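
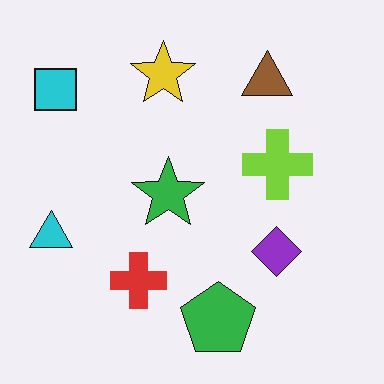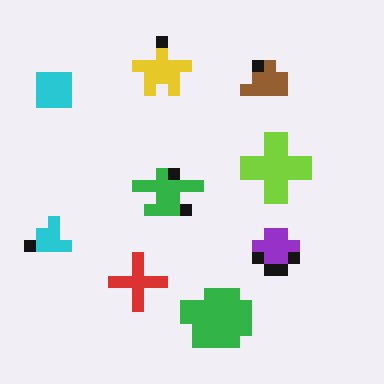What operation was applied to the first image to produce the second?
This is the original image coarsely pixelated.

Shapes are reduced to large square blocks; fine edges and outlines are lost — a downscale-then-upscale (mosaic) effect.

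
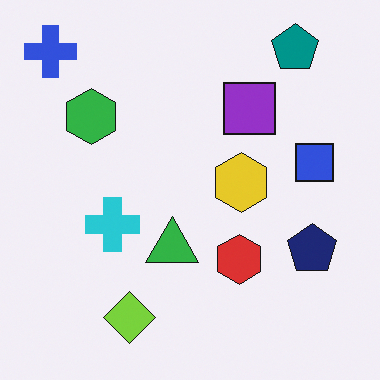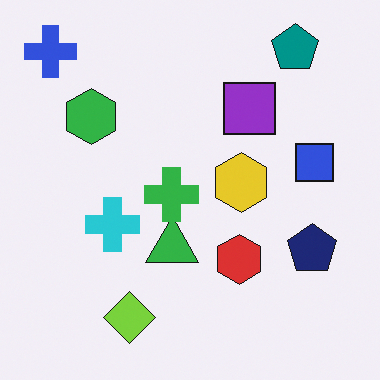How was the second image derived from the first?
The image was overlaid with an additional green cross.

A green cross appears in the second image that is absent from the first.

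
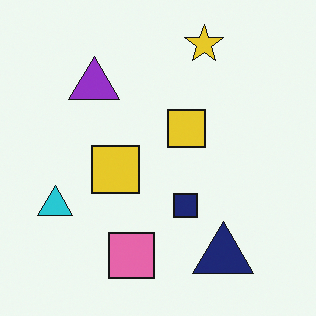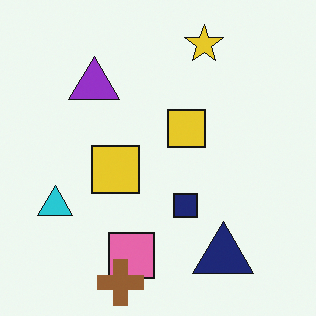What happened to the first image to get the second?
The image was overlaid with an additional brown cross.

A brown cross appears in the second image that is absent from the first.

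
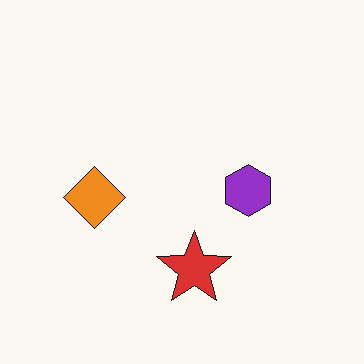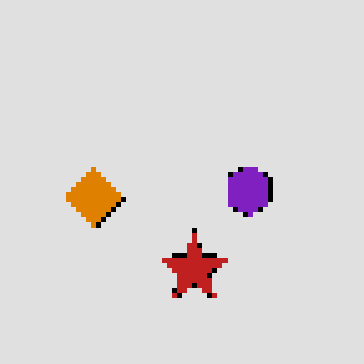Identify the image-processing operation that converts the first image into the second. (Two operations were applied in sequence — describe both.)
The second image is the first moderately posterized, then lightly pixelated (a mild mosaic effect).

Each flat color has snapped to a coarser quantized level — most visibly, the near-white background has dropped to a flat grey. Shapes are reduced to large square blocks; fine edges and outlines are lost — a downscale-then-upscale (mosaic) effect.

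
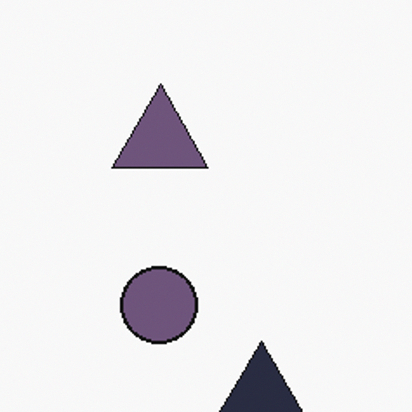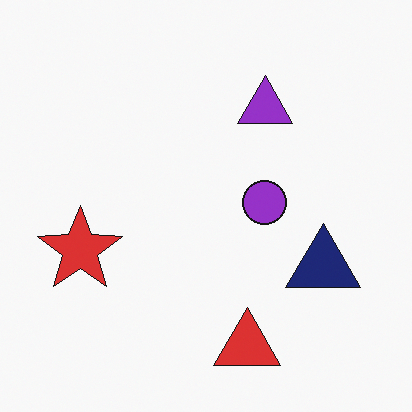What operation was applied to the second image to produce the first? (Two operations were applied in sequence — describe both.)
The transformation is: cropped to a noticeably smaller region and rescaled, then heavily desaturated.

The visible shapes are larger and the field of view is narrower; shapes near the original edges may be partly or wholly outside the frame — a crop-and-rescale. All colors are more muted and greyish — a global saturation change.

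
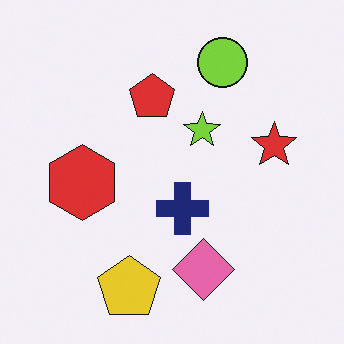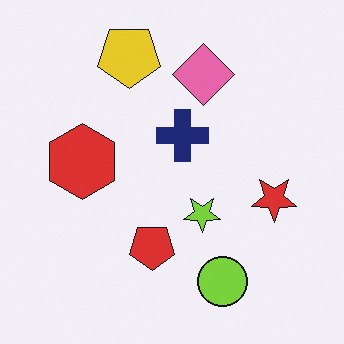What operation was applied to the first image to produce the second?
Flipped vertically (top ↔ bottom).

The yellow pentagon is in the bottom of the first image and the top of the second — shapes on opposite sides of the horizontal midline have swapped in a mirror flip.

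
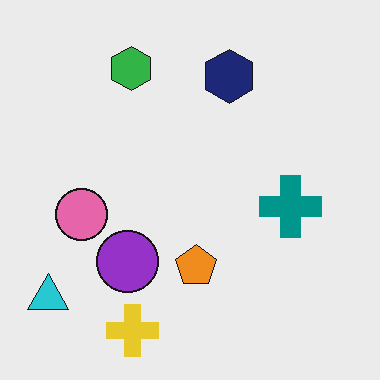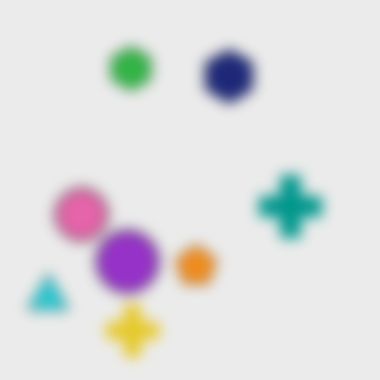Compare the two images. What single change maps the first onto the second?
This is the original image strongly gaussian-blurred.

Shape edges and outlines are uniformly softened across the whole image.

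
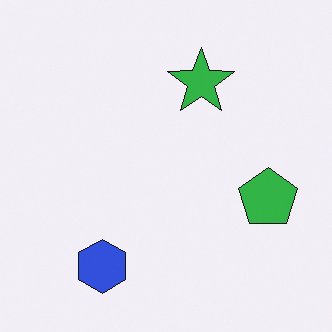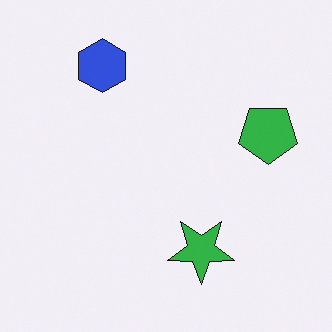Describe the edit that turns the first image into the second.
Flipped vertically (top ↔ bottom).

The blue hexagon is in the bottom-left of the first image and the top-left of the second — shapes on opposite sides of the horizontal midline have swapped in a mirror flip.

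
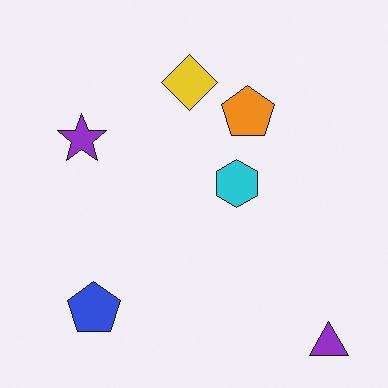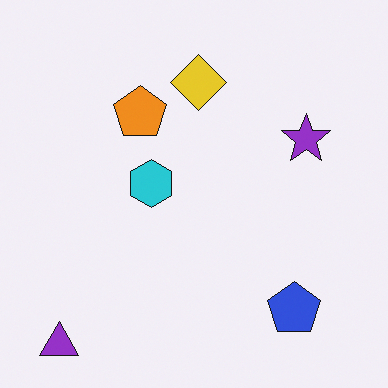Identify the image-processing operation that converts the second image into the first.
The image was flipped horizontally (left ↔ right).

The purple triangle is in the bottom-left of the second image and the bottom-right of the first — shapes on opposite sides of the vertical midline have swapped in a mirror flip.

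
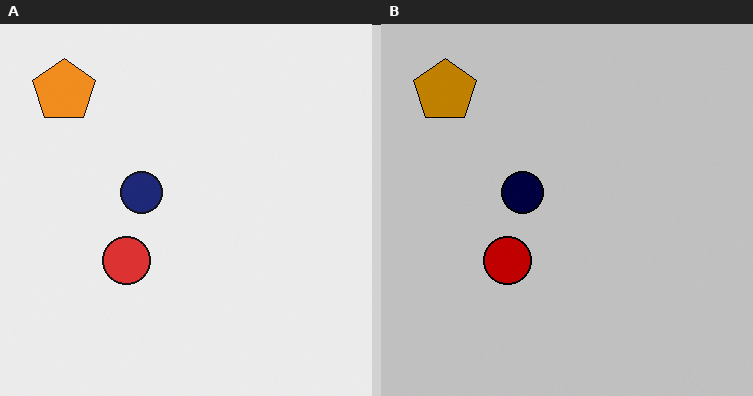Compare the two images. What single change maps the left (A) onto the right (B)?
This is the original image heavily posterized to just a handful of flat colors.

Each flat color has snapped to a coarser quantized level — most visibly, the near-white background has dropped to a flat grey.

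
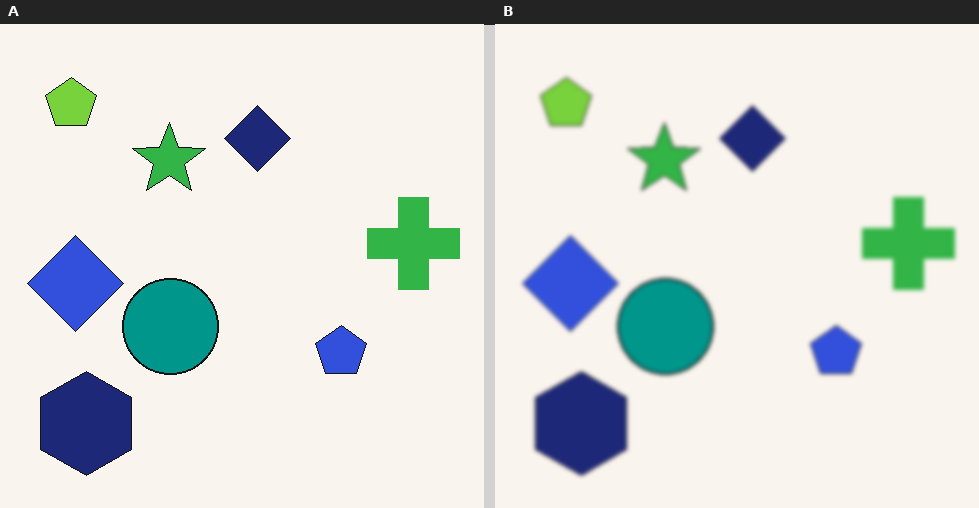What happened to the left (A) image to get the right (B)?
This is the original image lightly blurred.

Shape edges and outlines are uniformly softened across the whole image.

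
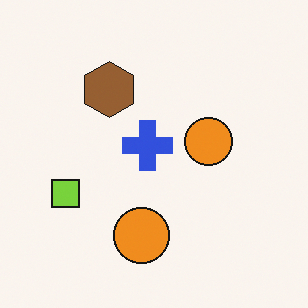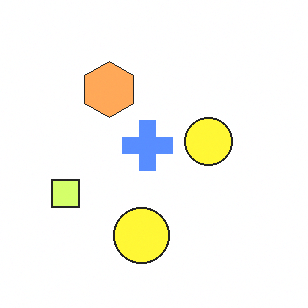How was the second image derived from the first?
The second image is the first noticeably brightened.

Every pixel — background and shapes alike — is uniformly brightened.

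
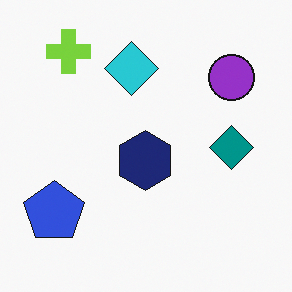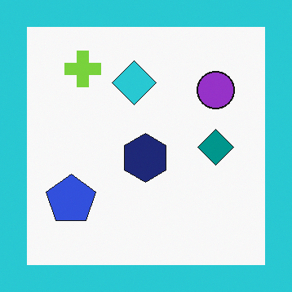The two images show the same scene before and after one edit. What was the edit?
It was framed with a cyan border.

A solid cyan frame runs around the edge of the second image, with the content slightly shrunk inside it.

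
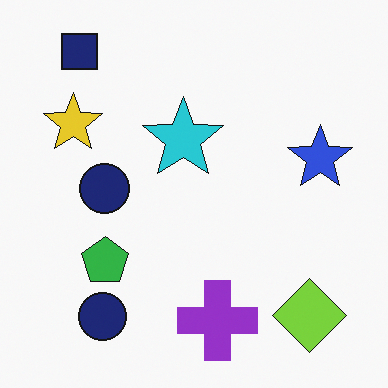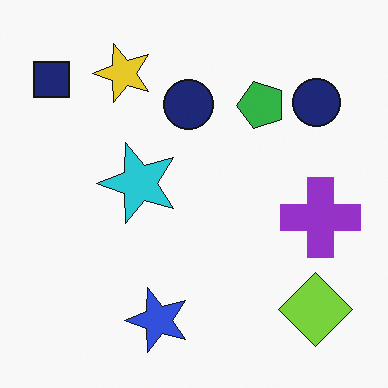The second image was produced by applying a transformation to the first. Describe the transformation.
The image was transposed (reflected across the top-left ↔ bottom-right diagonal).

Shapes have swapped their row and column positions — what was in the top-right is now in the bottom-left — a diagonal reflection.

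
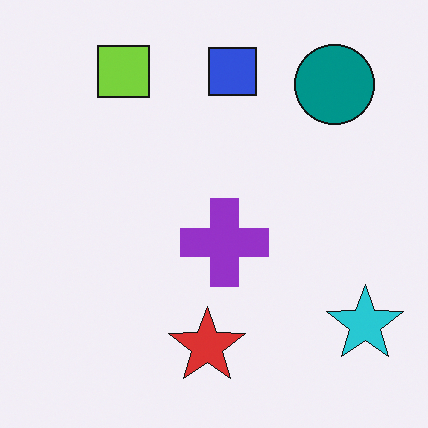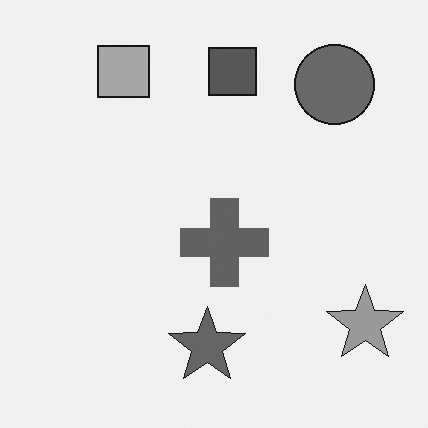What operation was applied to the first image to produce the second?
The transformation is: converted to grayscale.

All color is removed — every shape is now a shade of grey.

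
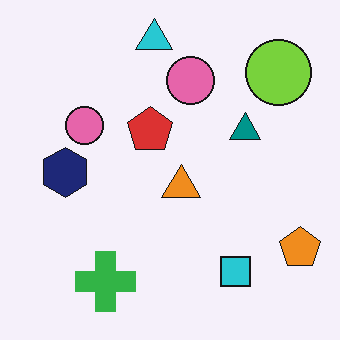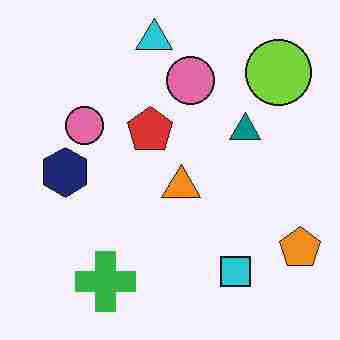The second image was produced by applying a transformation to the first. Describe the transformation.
This is the original image degraded with heavy JPEG compression.

Blocky 8×8 compression artifacts appear around shape edges and the flat background shows ringing — characteristic JPEG degradation.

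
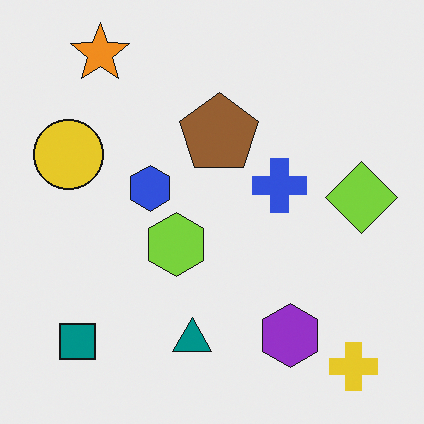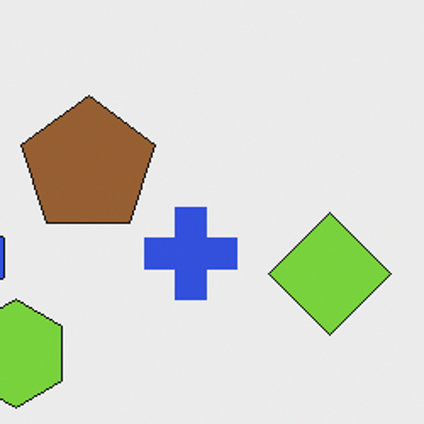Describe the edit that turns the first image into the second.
It was cropped tightly and scaled back up.

The visible shapes are larger and the field of view is narrower; shapes near the original edges may be partly or wholly outside the frame — a crop-and-rescale.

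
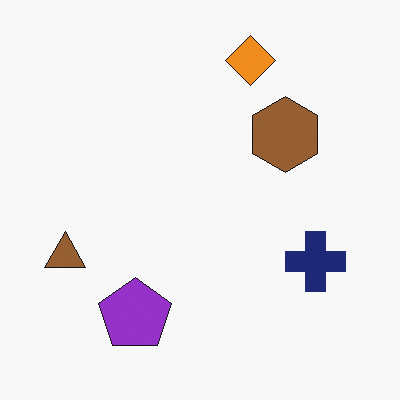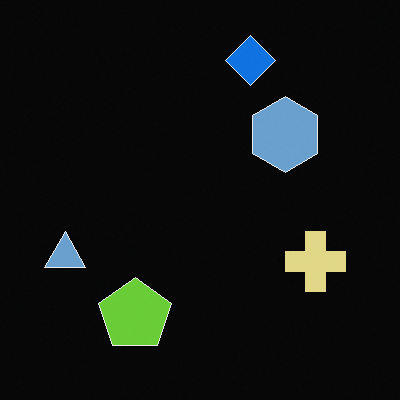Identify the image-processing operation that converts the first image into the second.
The transformation is: color-inverted (negative).

The light background has become dark and every shape's color is its complement — a photographic negative.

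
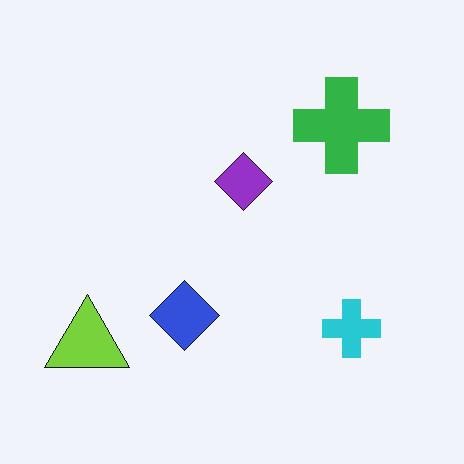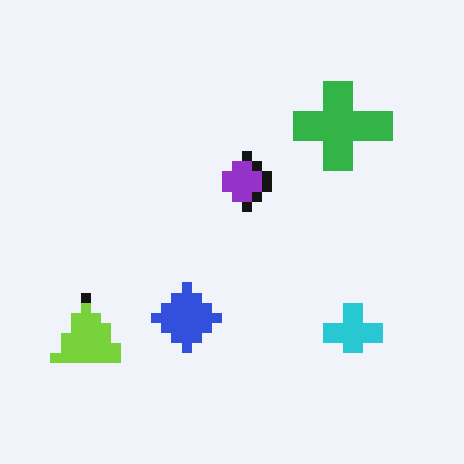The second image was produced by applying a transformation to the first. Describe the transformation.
The image was coarsely pixelated.

Shapes are reduced to large square blocks; fine edges and outlines are lost — a downscale-then-upscale (mosaic) effect.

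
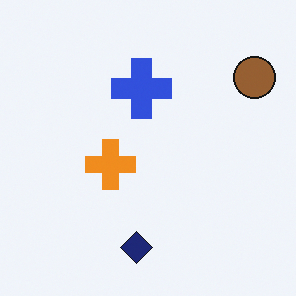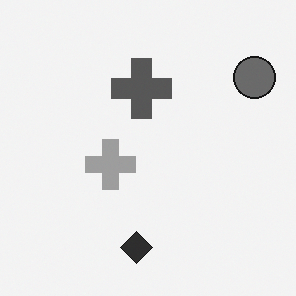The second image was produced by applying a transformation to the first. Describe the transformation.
The transformation is: converted to grayscale.

All color is removed — every shape is now a shade of grey.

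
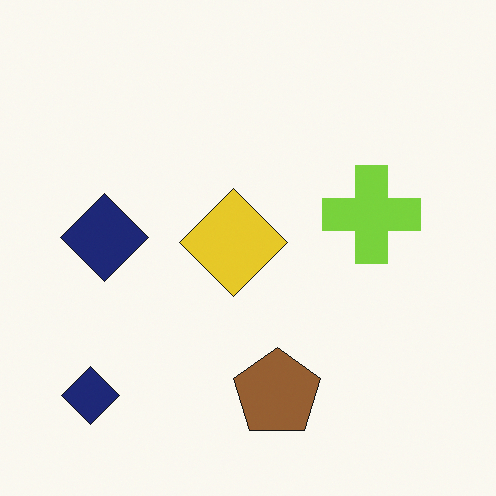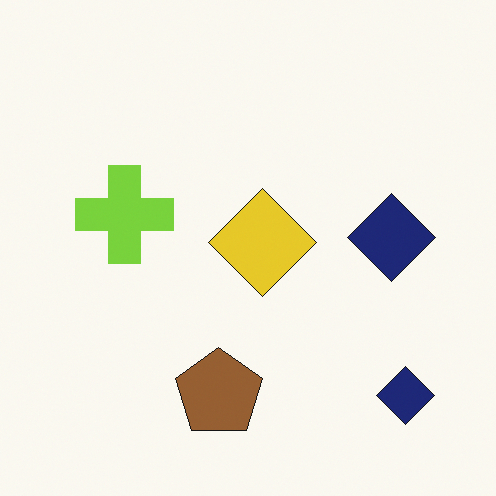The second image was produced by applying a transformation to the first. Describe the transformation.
This is the original image flipped horizontally (left ↔ right).

The lime cross is in the right of the first image and the left of the second — shapes on opposite sides of the vertical midline have swapped in a mirror flip.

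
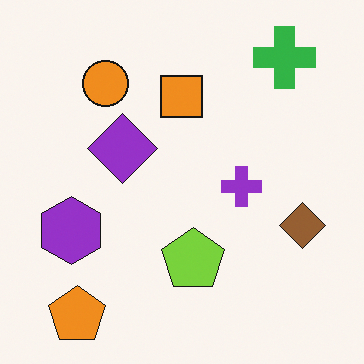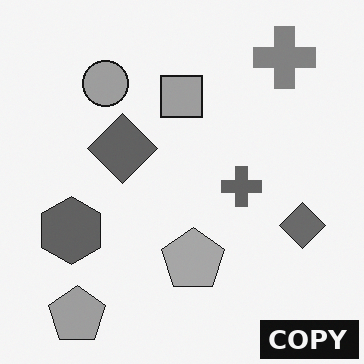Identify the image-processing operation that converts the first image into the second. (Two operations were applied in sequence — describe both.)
The second image is the first converted to grayscale, then watermarked with the text "COPY" in the lower-right corner.

All color is removed — every shape is now a shade of grey. A dark label reading "COPY" appears in the lower-right corner.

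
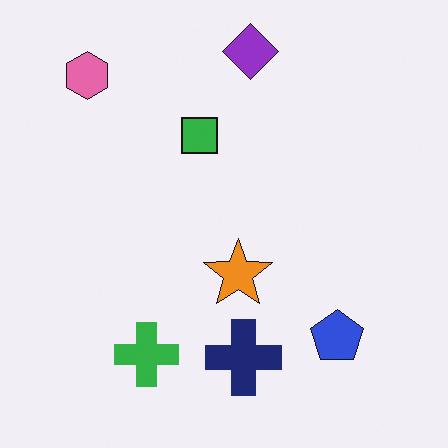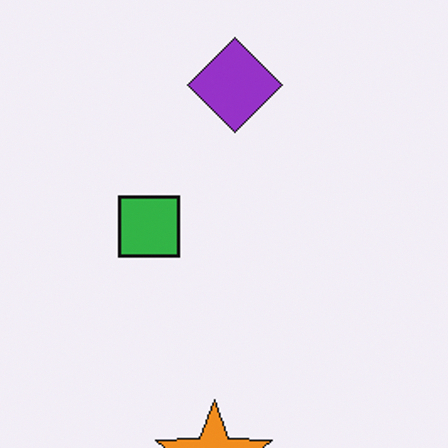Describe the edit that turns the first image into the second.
The second image is the first cropped tightly and scaled back up.

The visible shapes are larger and the field of view is narrower; shapes near the original edges may be partly or wholly outside the frame — a crop-and-rescale.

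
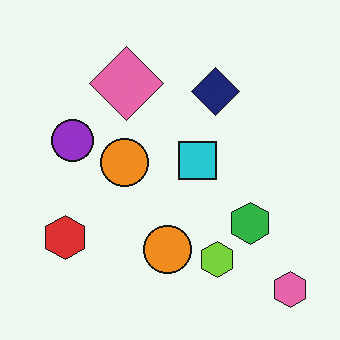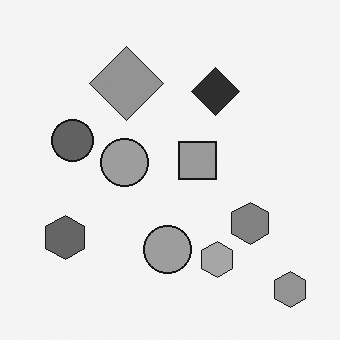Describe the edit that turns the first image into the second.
It was converted to grayscale.

All color is removed — every shape is now a shade of grey.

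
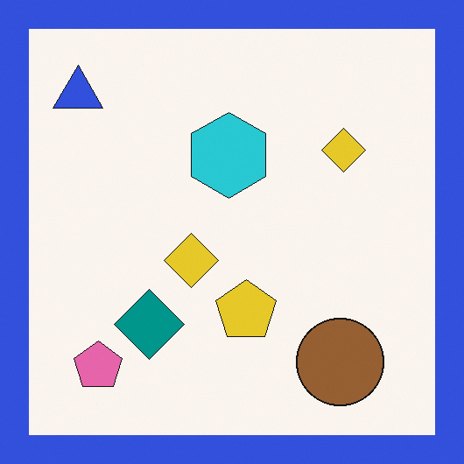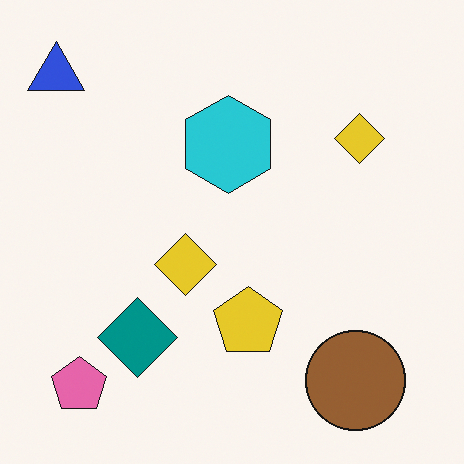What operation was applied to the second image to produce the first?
This is the original image framed with a blue border.

A solid blue frame runs around the edge of the first image, with the content slightly shrunk inside it.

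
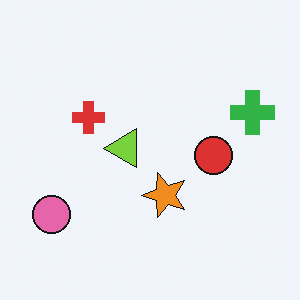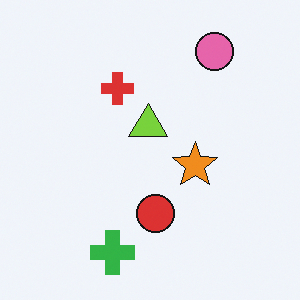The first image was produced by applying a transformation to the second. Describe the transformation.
This is the original image transposed (reflected across the top-left ↔ bottom-right diagonal).

Shapes have swapped their row and column positions — what was in the top-right is now in the bottom-left — a diagonal reflection.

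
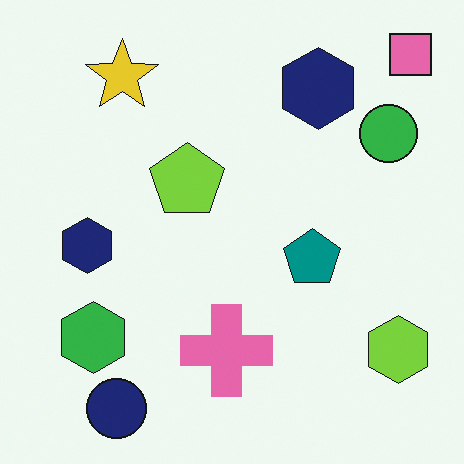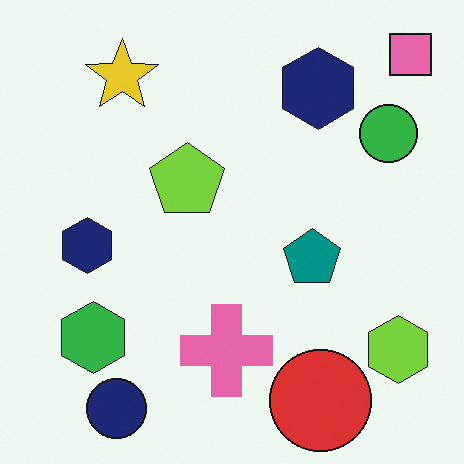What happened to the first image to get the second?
The second image is the first overlaid with an additional red circle.

A red circle appears in the second image that is absent from the first.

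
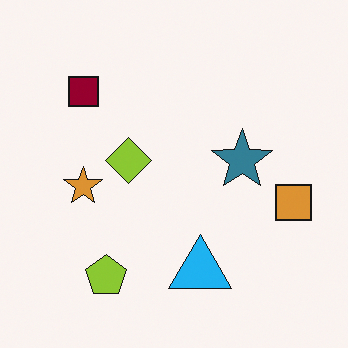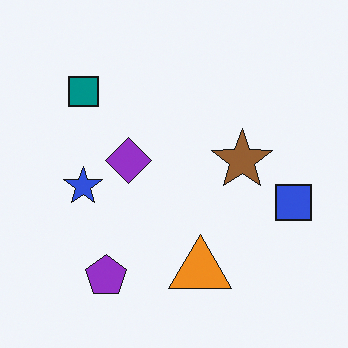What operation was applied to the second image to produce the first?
It was hue-shifted through roughly half the color wheel.

Every shape's color has rotated by the same amount around the hue wheel — a uniform hue shift.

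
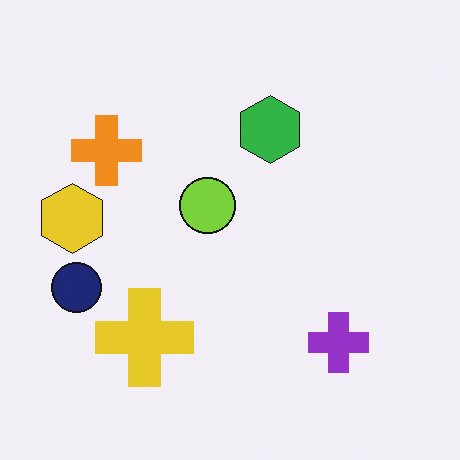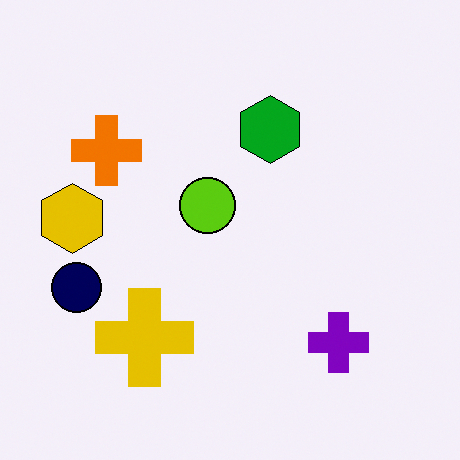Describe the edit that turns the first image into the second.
It was given slightly increased contrast.

Tones are pushed away from mid-grey across the whole image — a global contrast change.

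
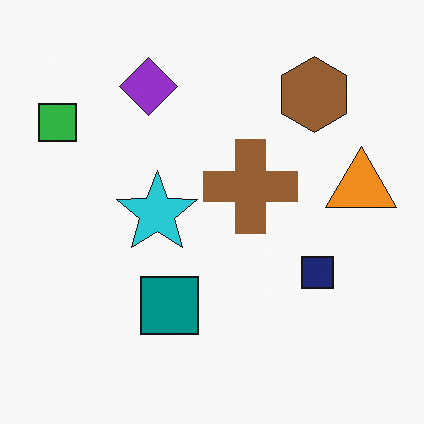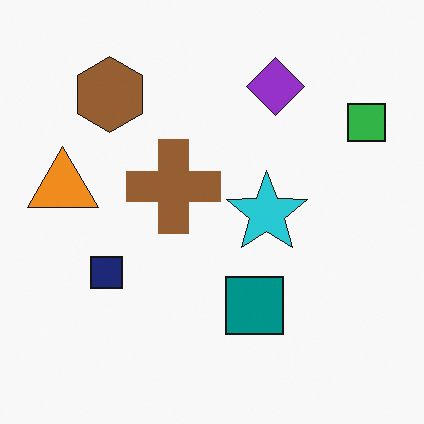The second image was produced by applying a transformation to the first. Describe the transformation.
It was flipped horizontally (left ↔ right).

The green square is in the top-left of the first image and the top-right of the second — shapes on opposite sides of the vertical midline have swapped in a mirror flip.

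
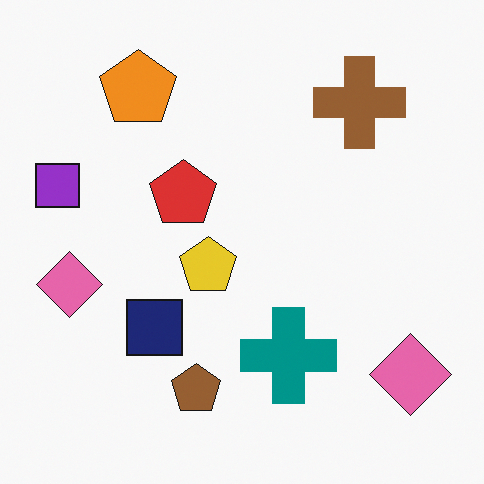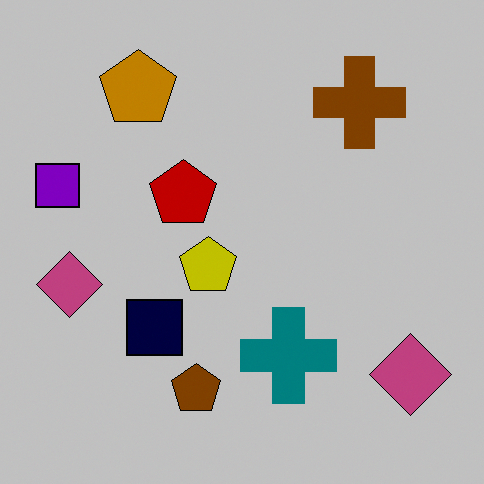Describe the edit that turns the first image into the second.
It was heavily posterized to just a handful of flat colors.

Each flat color has snapped to a coarser quantized level — most visibly, the near-white background has dropped to a flat grey.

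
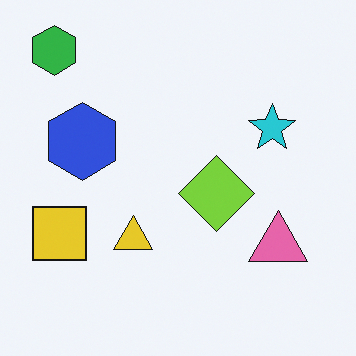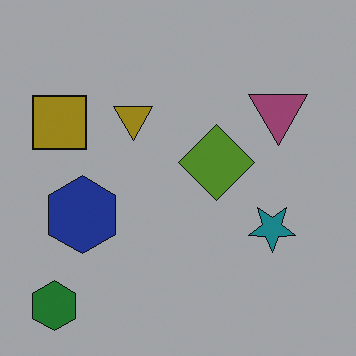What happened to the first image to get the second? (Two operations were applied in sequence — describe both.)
This is the original image darkened a lot, then flipped vertically (top ↔ bottom).

Every pixel — background and shapes alike — is uniformly darkened. The green hexagon is in the top-left of the first image and the bottom-left of the second — shapes on opposite sides of the horizontal midline have swapped in a mirror flip.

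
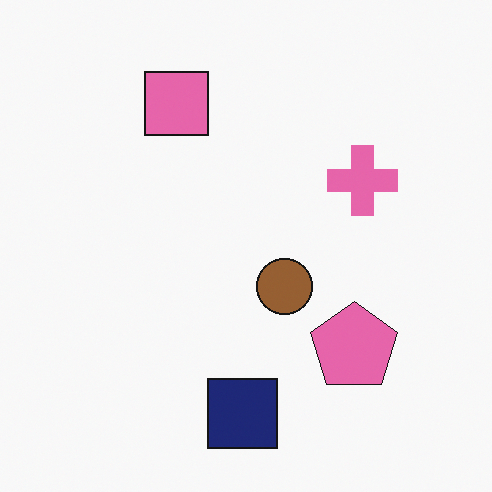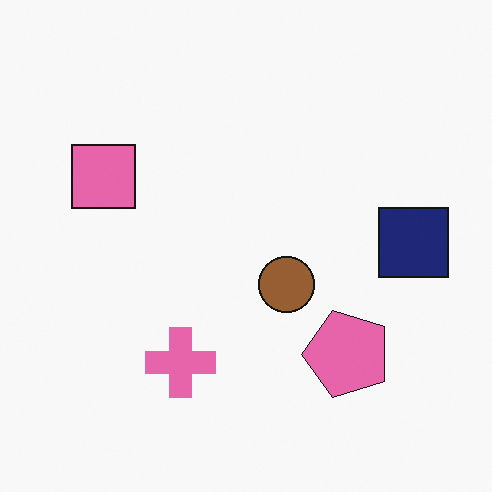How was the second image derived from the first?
The second image is the first transposed (reflected across the top-left ↔ bottom-right diagonal).

Shapes have swapped their row and column positions — what was in the top-right is now in the bottom-left — a diagonal reflection.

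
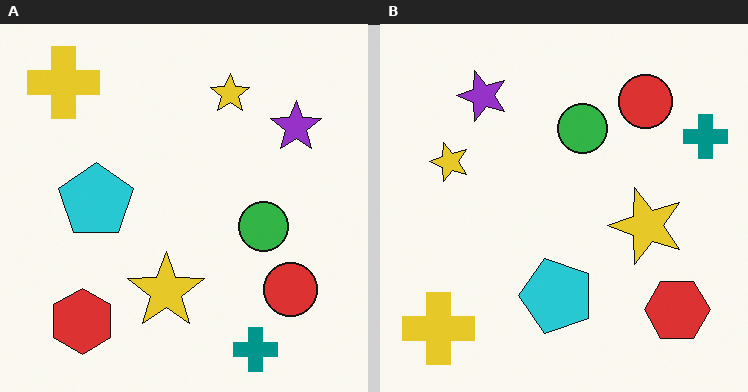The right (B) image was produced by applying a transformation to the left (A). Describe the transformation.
The transformation is: rotated 90° counter-clockwise.

The yellow cross sits in the top-left of the left (A) image and the bottom-left of the right (B) — consistent with a whole-image 90° counter-clockwise rotation.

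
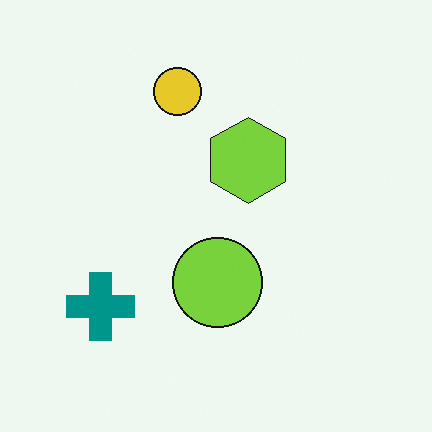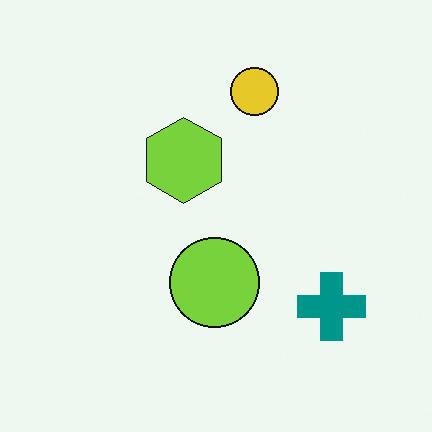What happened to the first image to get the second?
The second image is the first flipped horizontally (left ↔ right).

The teal cross is in the bottom-left of the first image and the bottom-right of the second — shapes on opposite sides of the vertical midline have swapped in a mirror flip.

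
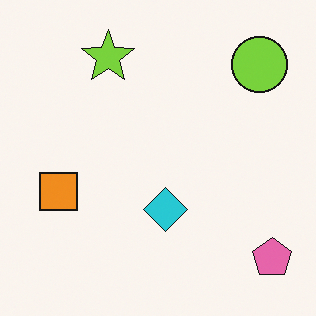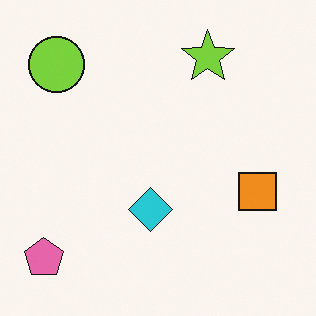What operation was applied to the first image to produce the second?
Flipped horizontally (left ↔ right).

The pink pentagon is in the bottom-right of the first image and the bottom-left of the second — shapes on opposite sides of the vertical midline have swapped in a mirror flip.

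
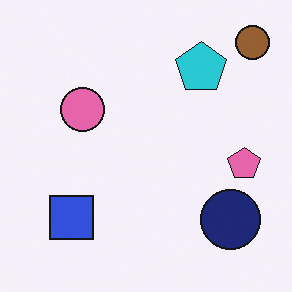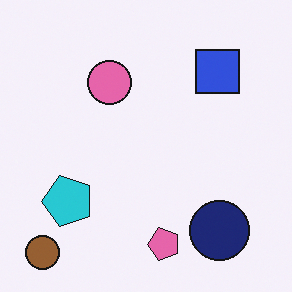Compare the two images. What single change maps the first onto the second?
It was transposed (reflected across the top-left ↔ bottom-right diagonal).

Shapes have swapped their row and column positions — what was in the top-right is now in the bottom-left — a diagonal reflection.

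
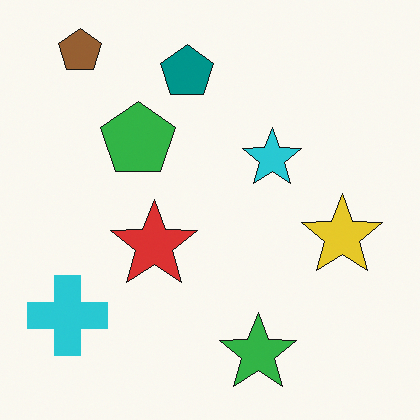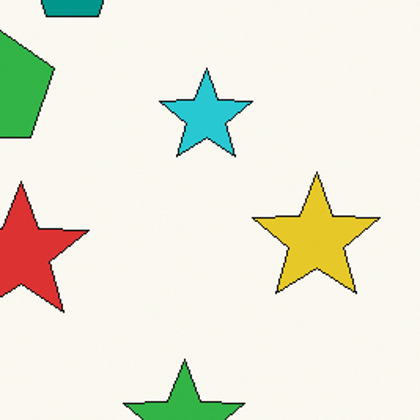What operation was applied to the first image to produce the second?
The transformation is: cropped to a modestly smaller region and rescaled.

The visible shapes are larger and the field of view is narrower; shapes near the original edges may be partly or wholly outside the frame — a crop-and-rescale.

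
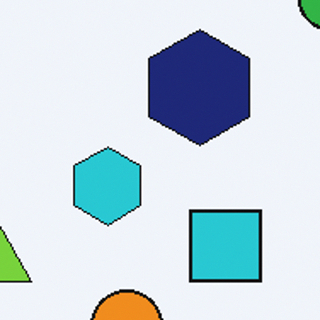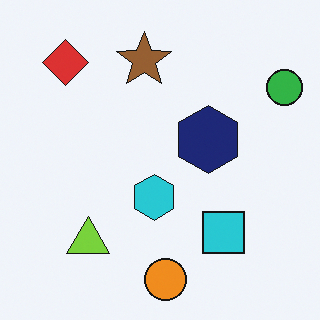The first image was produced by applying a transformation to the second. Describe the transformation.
The transformation is: cropped tightly and scaled back up.

The visible shapes are larger and the field of view is narrower; shapes near the original edges may be partly or wholly outside the frame — a crop-and-rescale.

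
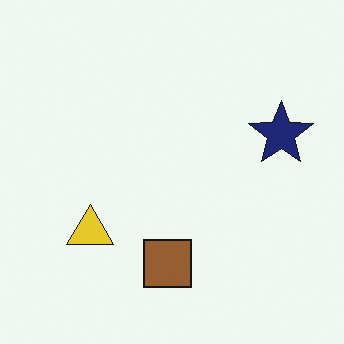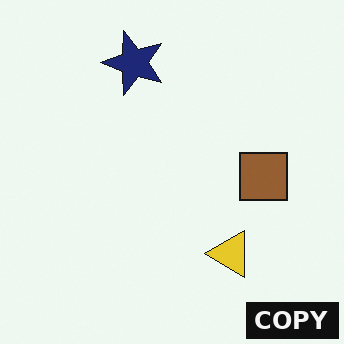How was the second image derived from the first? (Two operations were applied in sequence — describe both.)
The transformation is: rotated 90° counter-clockwise, then watermarked with the text "COPY" in the lower-right corner.

The navy star sits in the right of the first image and the top of the second — consistent with a whole-image 90° counter-clockwise rotation. A dark label reading "COPY" appears in the lower-right corner.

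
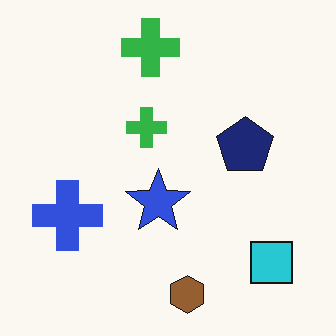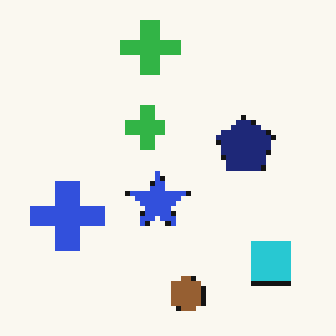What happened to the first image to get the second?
The transformation is: lightly pixelated (a mild mosaic effect).

Shapes are reduced to large square blocks; fine edges and outlines are lost — a downscale-then-upscale (mosaic) effect.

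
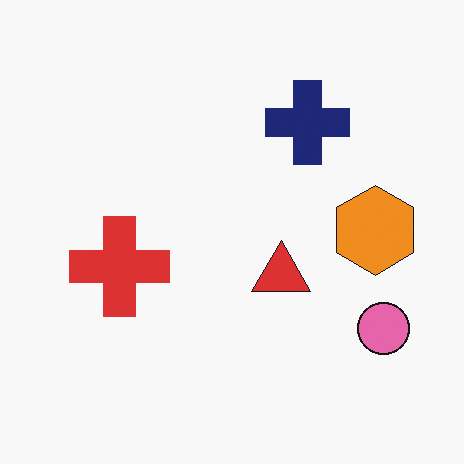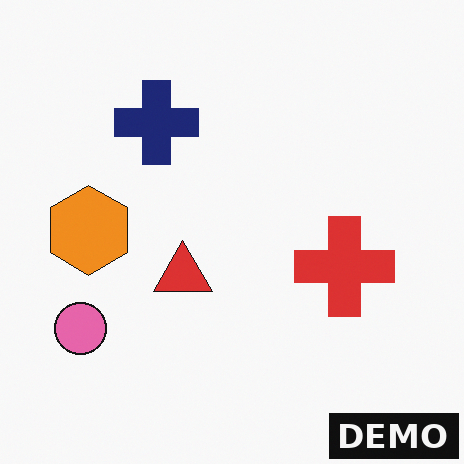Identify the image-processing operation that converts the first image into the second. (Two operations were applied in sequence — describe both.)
Flipped horizontally (left ↔ right), then watermarked with the text "DEMO" in the lower-right corner.

The pink circle is in the bottom-right of the first image and the bottom-left of the second — shapes on opposite sides of the vertical midline have swapped in a mirror flip. A dark label reading "DEMO" appears in the lower-right corner.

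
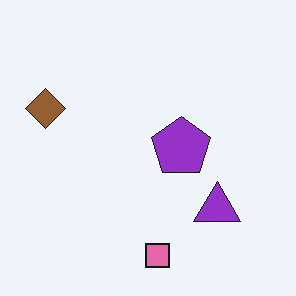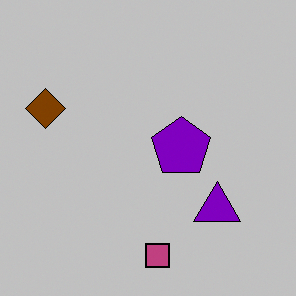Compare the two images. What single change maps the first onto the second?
The image was aggressively posterized.

Each flat color has snapped to a coarser quantized level — most visibly, the near-white background has dropped to a flat grey.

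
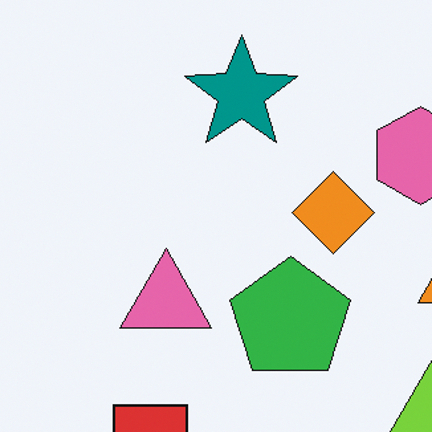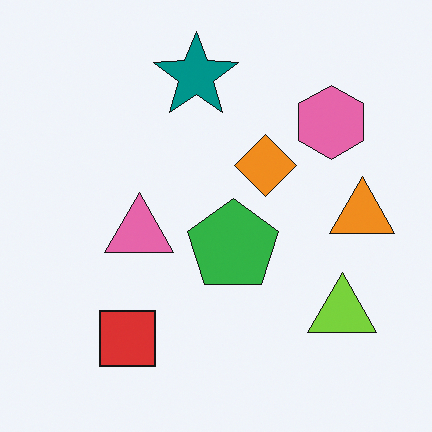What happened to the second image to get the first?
It was cropped to a modestly smaller region and rescaled.

The visible shapes are larger and the field of view is narrower; shapes near the original edges may be partly or wholly outside the frame — a crop-and-rescale.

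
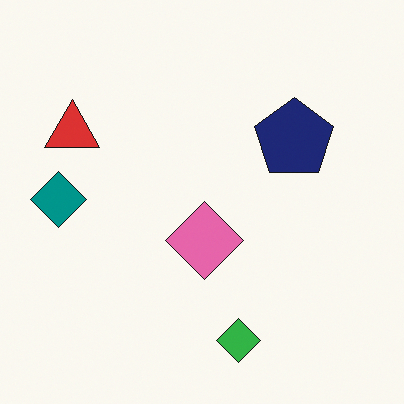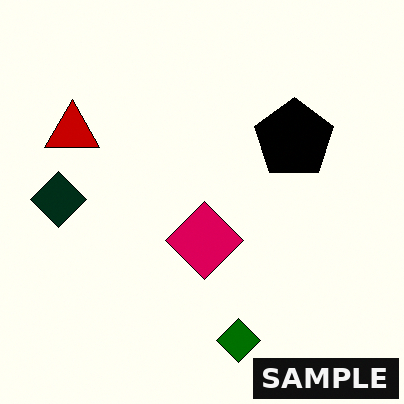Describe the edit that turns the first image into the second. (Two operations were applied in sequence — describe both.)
Given much higher contrast, then watermarked with the text "SAMPLE" in the lower-right corner.

Tones are pushed away from mid-grey across the whole image — a global contrast change. A dark label reading "SAMPLE" appears in the lower-right corner.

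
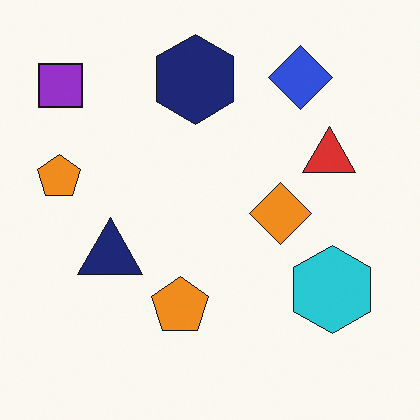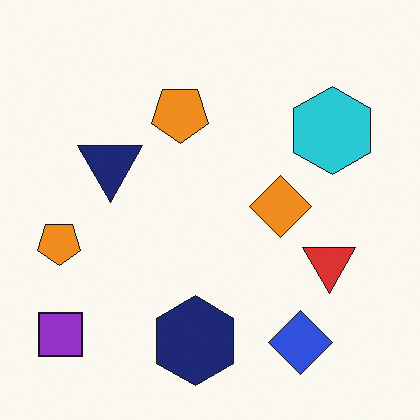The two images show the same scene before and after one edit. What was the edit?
The second image is the first flipped vertically (top ↔ bottom).

The blue diamond is in the top-right of the first image and the bottom-right of the second — shapes on opposite sides of the horizontal midline have swapped in a mirror flip.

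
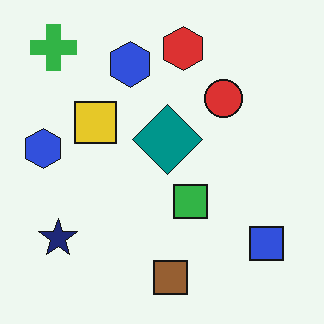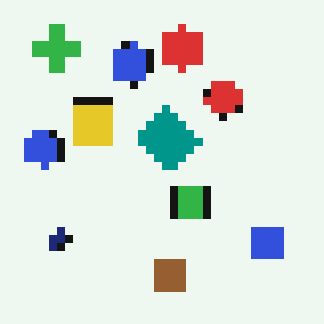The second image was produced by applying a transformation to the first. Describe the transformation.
The image was pixelated into visible square blocks.

Shapes are reduced to large square blocks; fine edges and outlines are lost — a downscale-then-upscale (mosaic) effect.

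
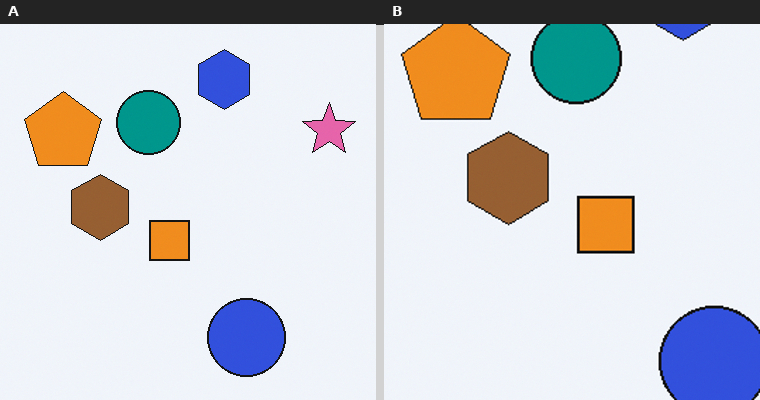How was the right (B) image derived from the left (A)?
The right (B) image is the left (A) cropped slightly and scaled back up.

The visible shapes are larger and the field of view is narrower; shapes near the original edges may be partly or wholly outside the frame — a crop-and-rescale.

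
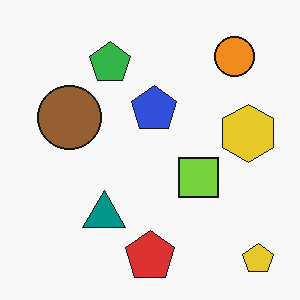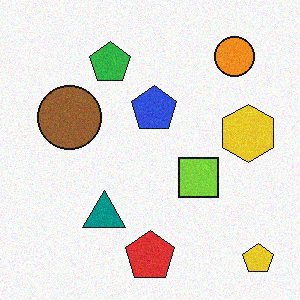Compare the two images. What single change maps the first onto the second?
The image was degraded with light additive noise.

Random speckle covers the whole image, including the flat background.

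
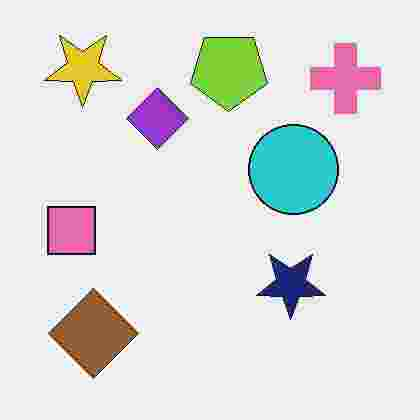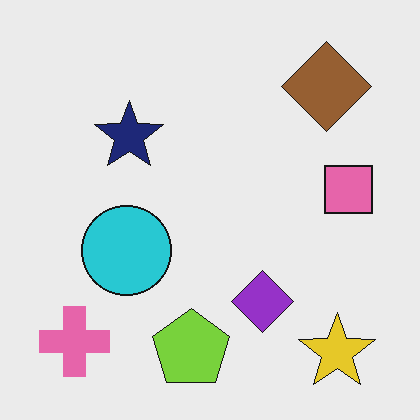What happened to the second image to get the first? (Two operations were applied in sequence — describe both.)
This is the original image rotated 180°, then degraded with heavy JPEG compression.

The yellow star sits in the bottom-right of the second image and the top-left of the first — consistent with a whole-image 180° rotation. Blocky 8×8 compression artifacts appear around shape edges and the flat background shows ringing — characteristic JPEG degradation.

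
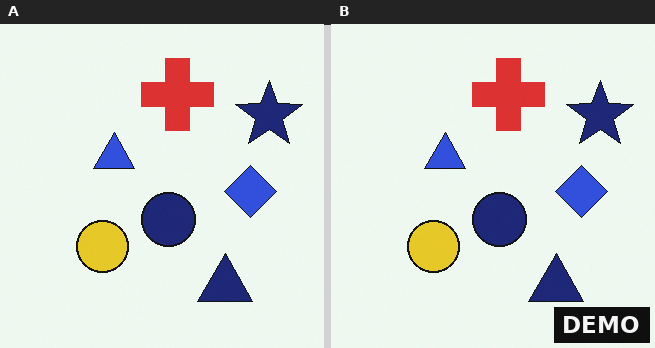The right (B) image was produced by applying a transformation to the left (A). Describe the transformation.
It was watermarked with the text "DEMO" in the lower-right corner.

A dark label reading "DEMO" appears in the lower-right corner.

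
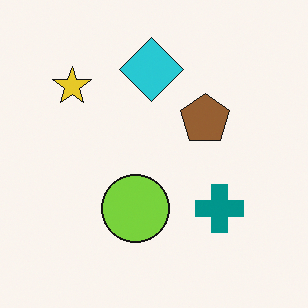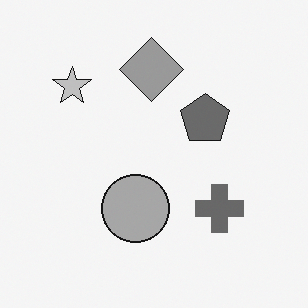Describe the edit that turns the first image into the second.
This is the original image converted to grayscale.

All color is removed — every shape is now a shade of grey.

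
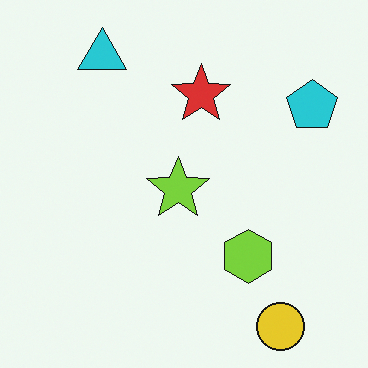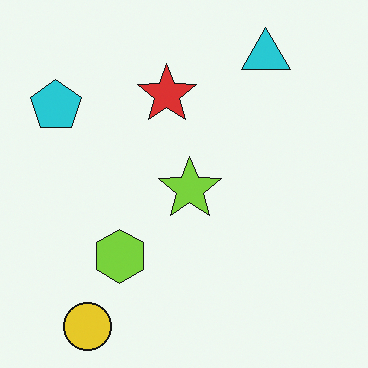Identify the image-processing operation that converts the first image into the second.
The second image is the first flipped horizontally (left ↔ right).

The cyan pentagon is in the top-right of the first image and the top-left of the second — shapes on opposite sides of the vertical midline have swapped in a mirror flip.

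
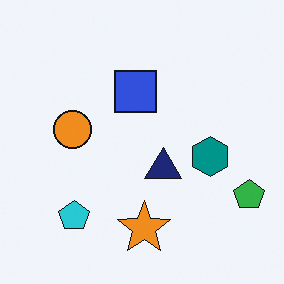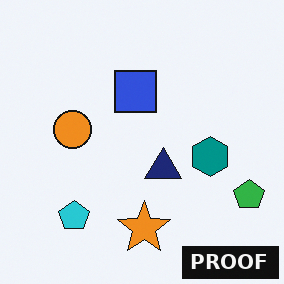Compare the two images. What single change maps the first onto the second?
The image was watermarked with the text "PROOF" in the lower-right corner.

A dark label reading "PROOF" appears in the lower-right corner.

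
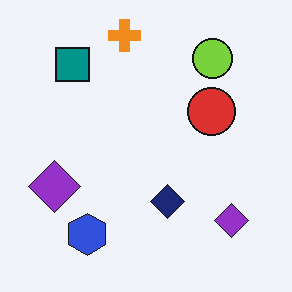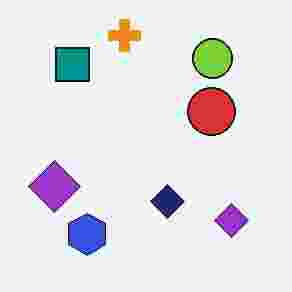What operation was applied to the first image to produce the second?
This is the original image heavily JPEG-compressed with obvious blocking artifacts.

Blocky 8×8 compression artifacts appear around shape edges and the flat background shows ringing — characteristic JPEG degradation.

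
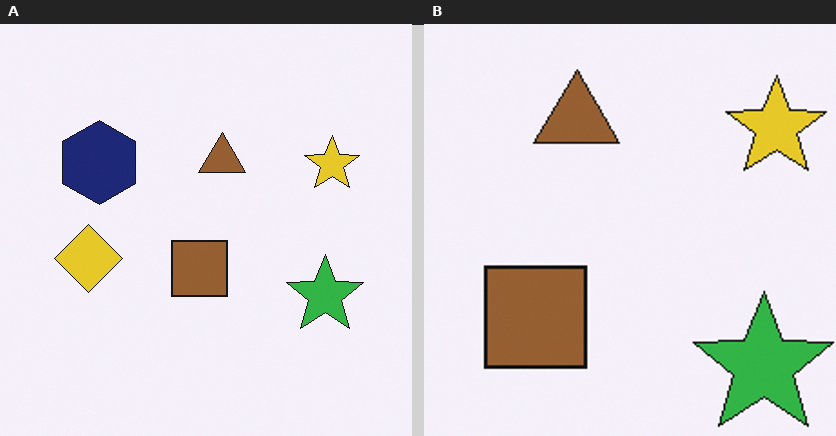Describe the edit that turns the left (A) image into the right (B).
The transformation is: cropped tightly and scaled back up.

The visible shapes are larger and the field of view is narrower; shapes near the original edges may be partly or wholly outside the frame — a crop-and-rescale.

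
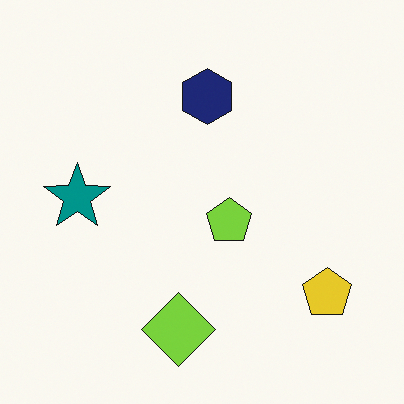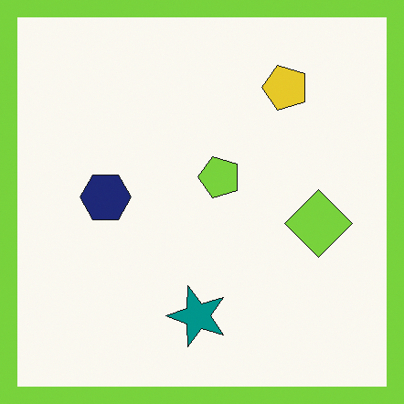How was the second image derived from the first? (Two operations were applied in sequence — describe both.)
Rotated 90° counter-clockwise, then framed with a lime border.

The yellow pentagon sits in the bottom-right of the first image and the top-right of the second — consistent with a whole-image 90° counter-clockwise rotation. A solid lime frame runs around the edge of the second image, with the content slightly shrunk inside it.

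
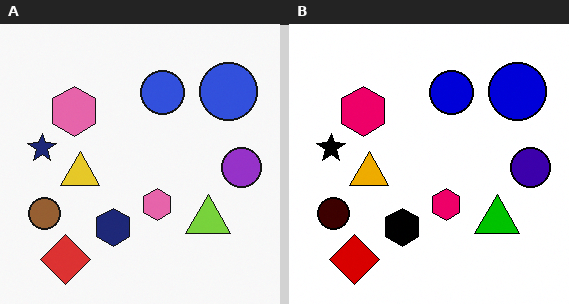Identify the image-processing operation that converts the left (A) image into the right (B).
Given much higher contrast.

Tones are pushed away from mid-grey across the whole image — a global contrast change.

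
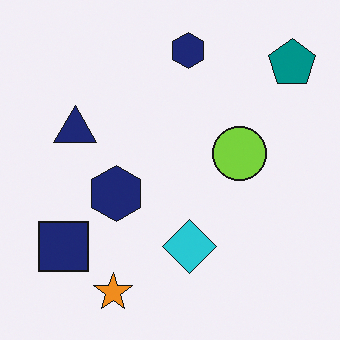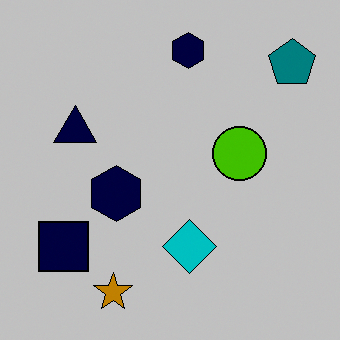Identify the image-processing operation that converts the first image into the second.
Aggressively posterized.

Each flat color has snapped to a coarser quantized level — most visibly, the near-white background has dropped to a flat grey.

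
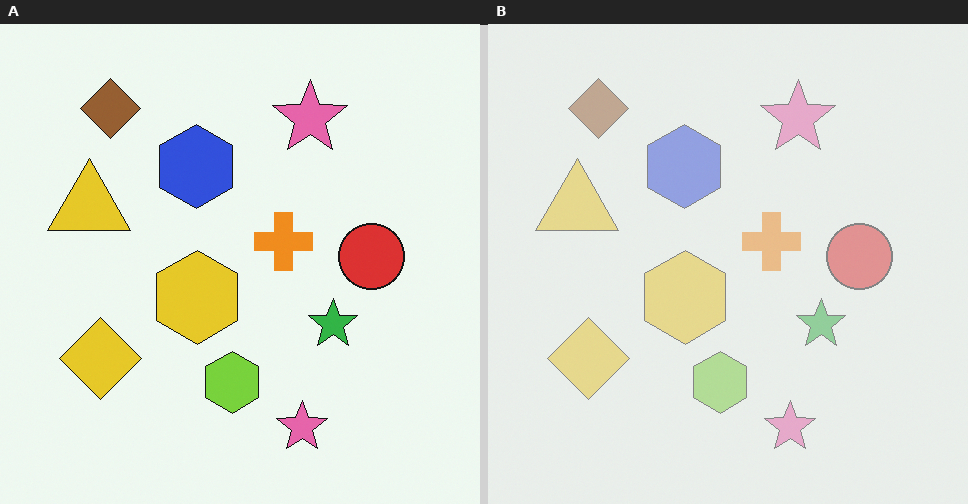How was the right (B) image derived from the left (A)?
Given much lower contrast.

Tones are pushed toward mid-grey across the whole image — a global contrast change.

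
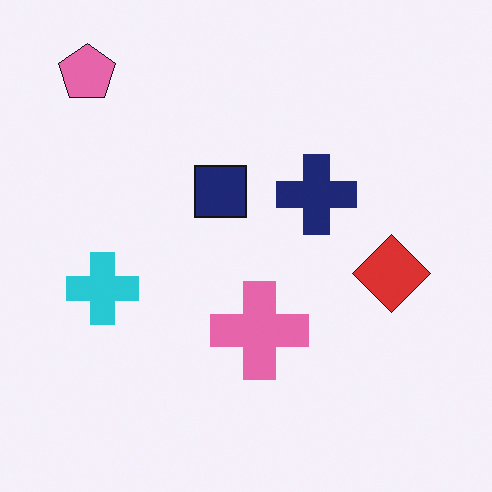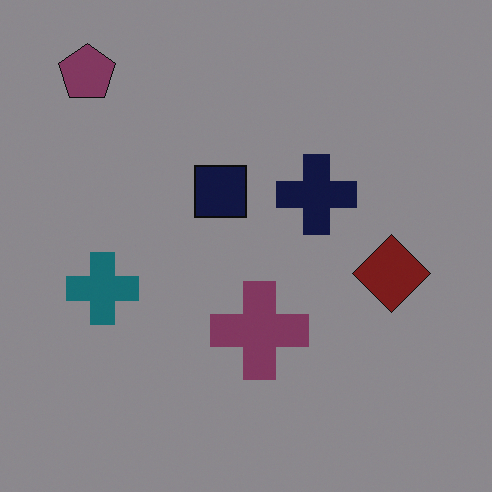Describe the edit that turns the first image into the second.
Noticeably darkened.

Every pixel — background and shapes alike — is uniformly darkened.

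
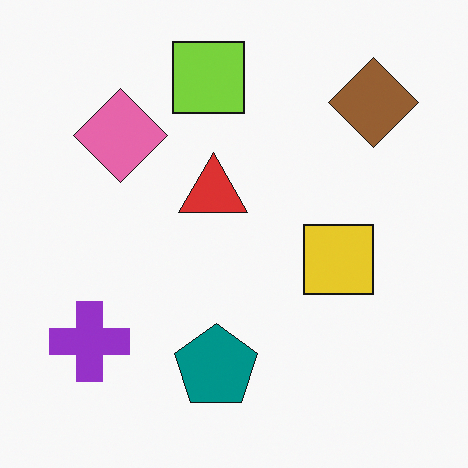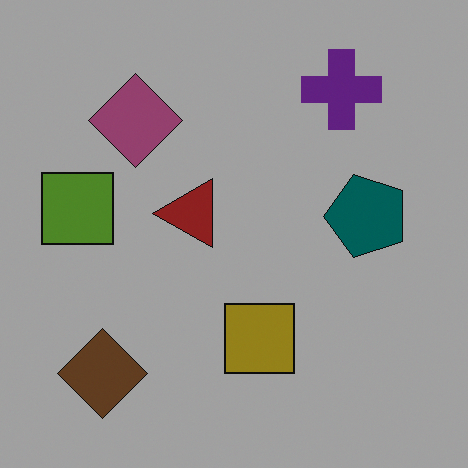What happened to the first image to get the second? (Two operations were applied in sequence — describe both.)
The transformation is: transposed (reflected across the top-left ↔ bottom-right diagonal), then darkened a lot.

Shapes have swapped their row and column positions — what was in the top-right is now in the bottom-left — a diagonal reflection. Every pixel — background and shapes alike — is uniformly darkened.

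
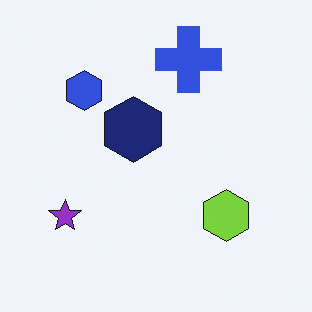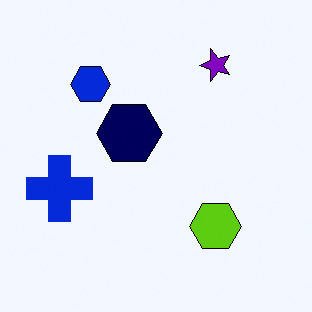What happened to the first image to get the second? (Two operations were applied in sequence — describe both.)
The second image is the first transposed (reflected across the top-left ↔ bottom-right diagonal), then given slightly increased contrast.

Shapes have swapped their row and column positions — what was in the top-right is now in the bottom-left — a diagonal reflection. Tones are pushed away from mid-grey across the whole image — a global contrast change.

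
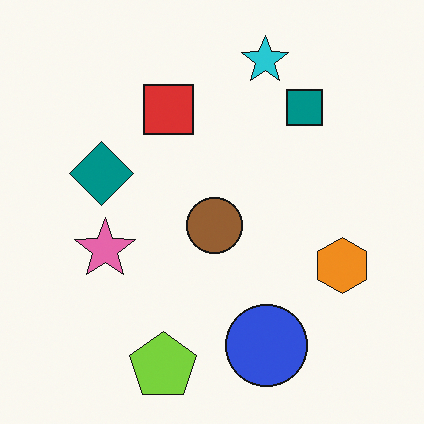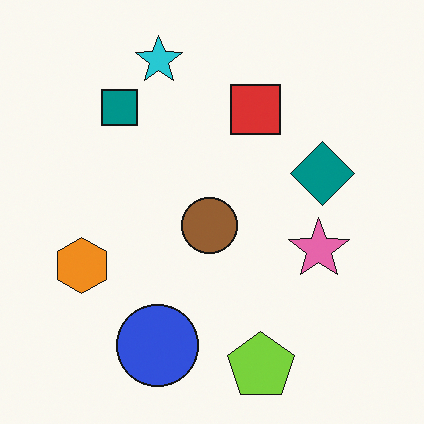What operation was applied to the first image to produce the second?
This is the original image flipped horizontally (left ↔ right).

The orange hexagon is in the right of the first image and the left of the second — shapes on opposite sides of the vertical midline have swapped in a mirror flip.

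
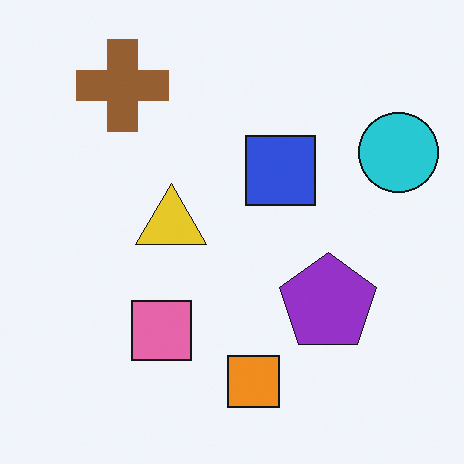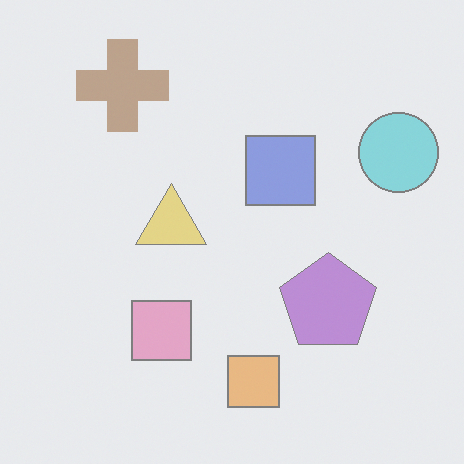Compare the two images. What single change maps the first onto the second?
The second image is the first washed out (contrast reduced).

Tones are pushed toward mid-grey across the whole image — a global contrast change.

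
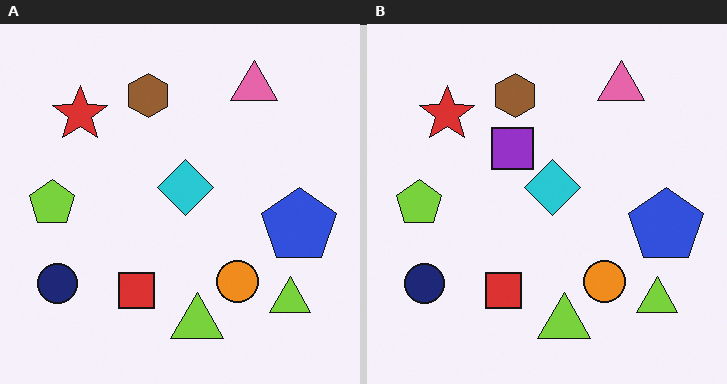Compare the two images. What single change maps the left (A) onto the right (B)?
This is the original image overlaid with an additional purple square.

A purple square appears in the right (B) image that is absent from the left (A).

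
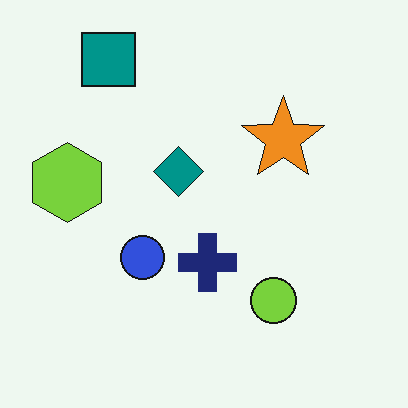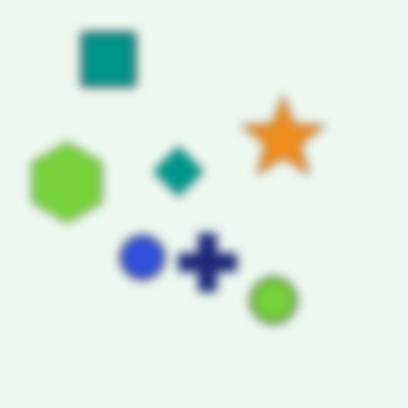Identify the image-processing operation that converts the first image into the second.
It was strongly gaussian-blurred.

Shape edges and outlines are uniformly softened across the whole image.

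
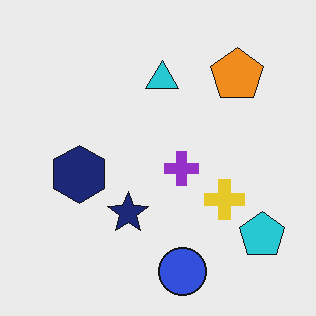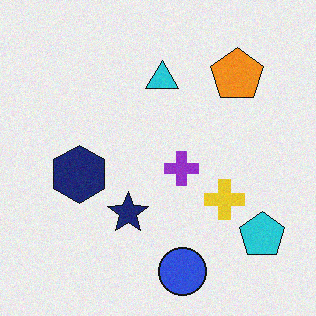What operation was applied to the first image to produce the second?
The transformation is: degraded with light additive noise.

Random speckle covers the whole image, including the flat background.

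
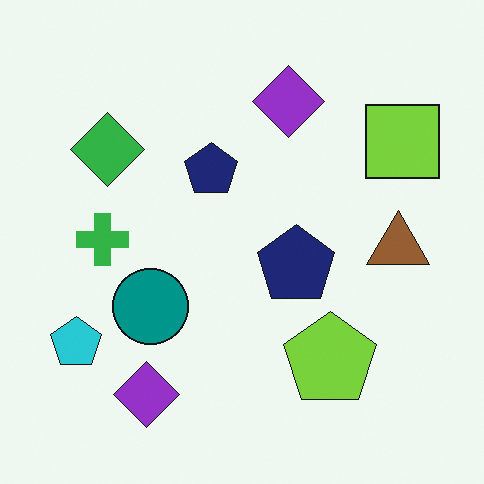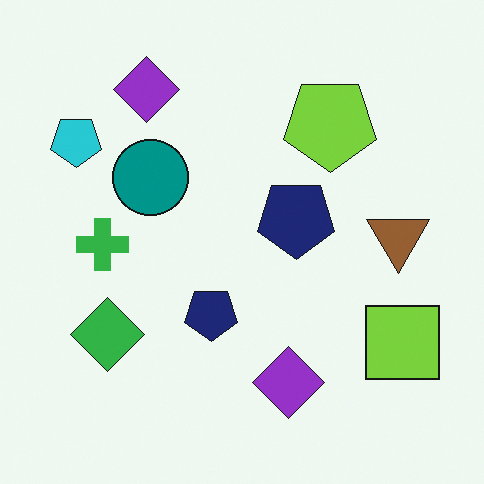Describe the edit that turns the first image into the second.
It was flipped vertically (top ↔ bottom).

The lime pentagon is in the bottom-right of the first image and the top-right of the second — shapes on opposite sides of the horizontal midline have swapped in a mirror flip.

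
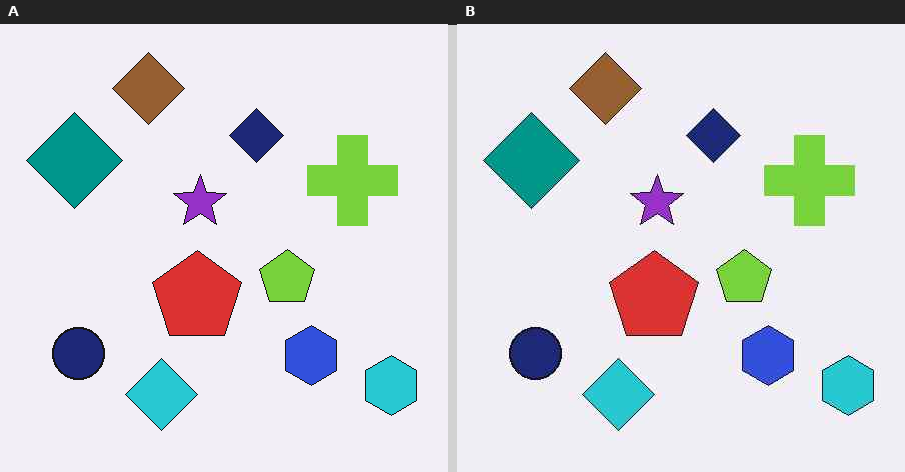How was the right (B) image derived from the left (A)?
The image was JPEG-compressed with visible artifacts.

Blocky 8×8 compression artifacts appear around shape edges and the flat background shows ringing — characteristic JPEG degradation.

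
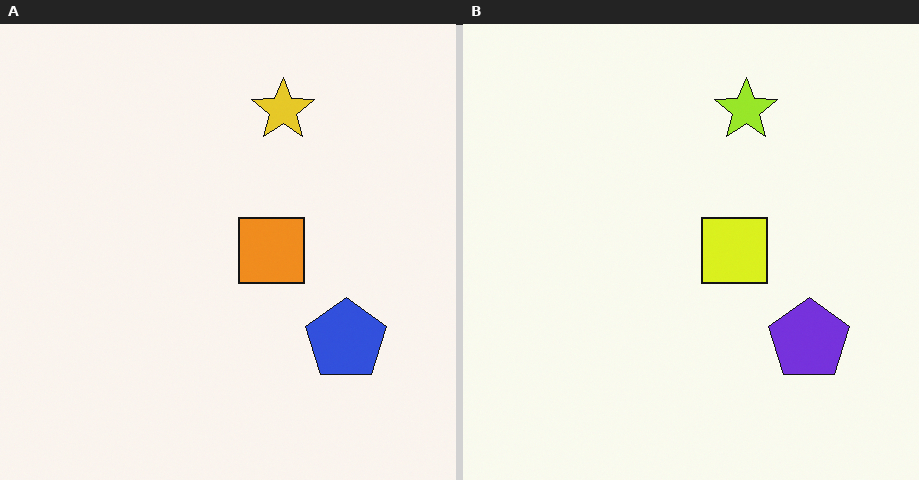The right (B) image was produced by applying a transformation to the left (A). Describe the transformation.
Hue-shifted slightly.

Every shape's color has rotated by the same amount around the hue wheel — a uniform hue shift.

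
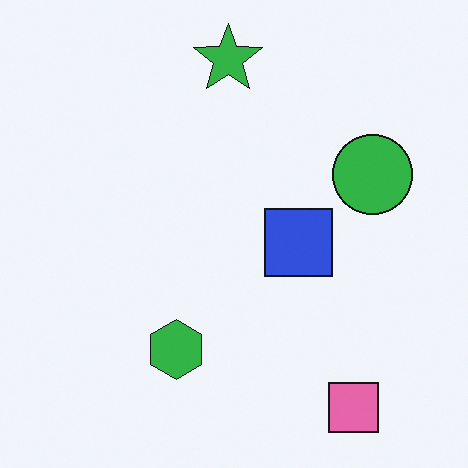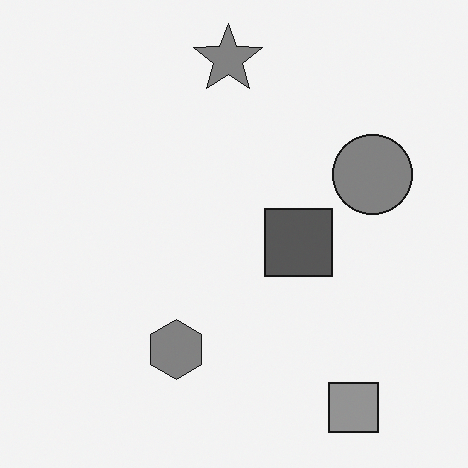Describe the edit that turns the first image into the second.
The image was converted to grayscale.

All color is removed — every shape is now a shade of grey.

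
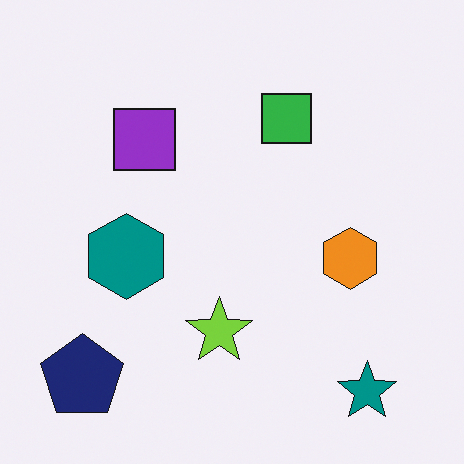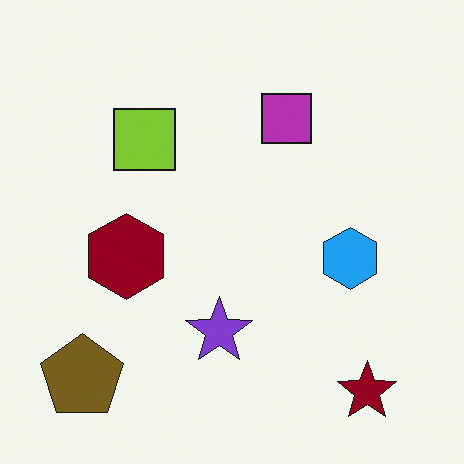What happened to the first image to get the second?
The image was hue-shifted by a large amount.

Every shape's color has rotated by the same amount around the hue wheel — a uniform hue shift.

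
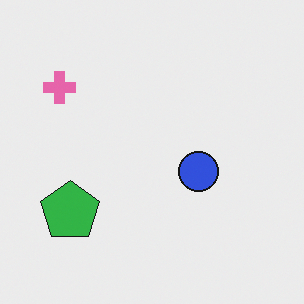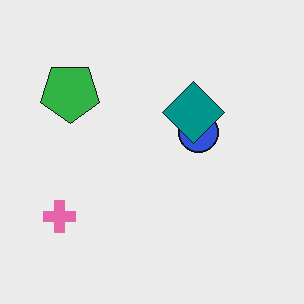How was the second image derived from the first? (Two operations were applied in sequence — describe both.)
This is the original image flipped vertically (top ↔ bottom), then overlaid with an additional teal diamond.

The pink cross is in the top-left of the first image and the bottom-left of the second — shapes on opposite sides of the horizontal midline have swapped in a mirror flip. A teal diamond appears in the second image that is absent from the first.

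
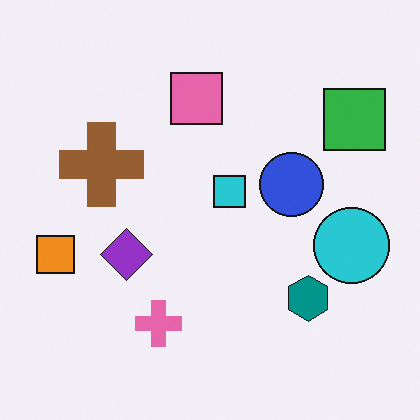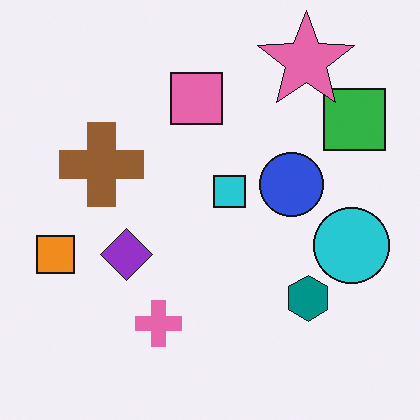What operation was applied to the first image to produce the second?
It was overlaid with an additional pink star.

A pink star appears in the second image that is absent from the first.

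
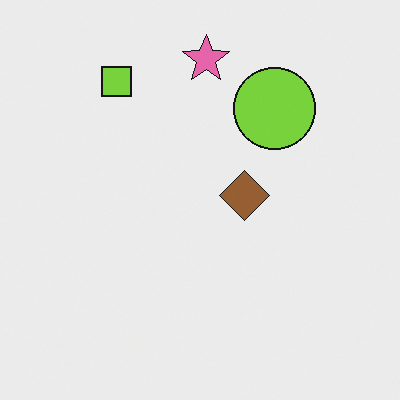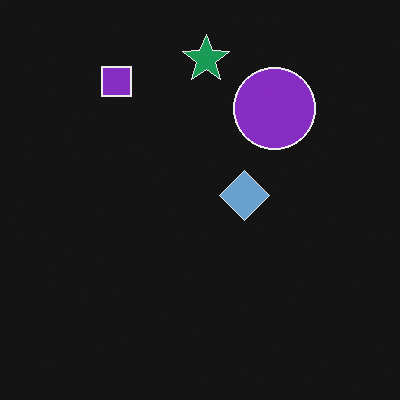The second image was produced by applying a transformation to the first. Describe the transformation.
This is the original image color-inverted (negative).

The light background has become dark and every shape's color is its complement — a photographic negative.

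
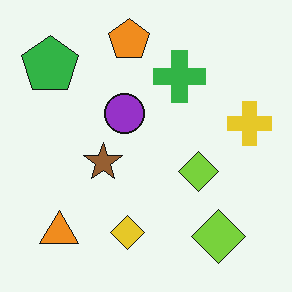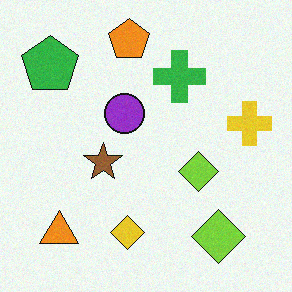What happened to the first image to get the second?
The transformation is: degraded with subtle gaussian noise.

Random speckle covers the whole image, including the flat background.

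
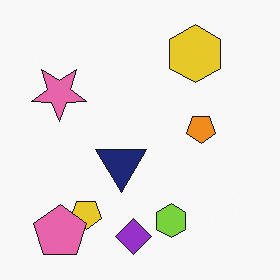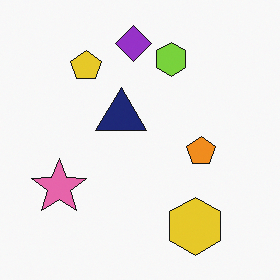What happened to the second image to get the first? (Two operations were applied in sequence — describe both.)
It was flipped vertically (top ↔ bottom), then overlaid with an additional pink pentagon.

The purple diamond is in the top of the second image and the bottom of the first — shapes on opposite sides of the horizontal midline have swapped in a mirror flip. A pink pentagon appears in the first image that is absent from the second.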